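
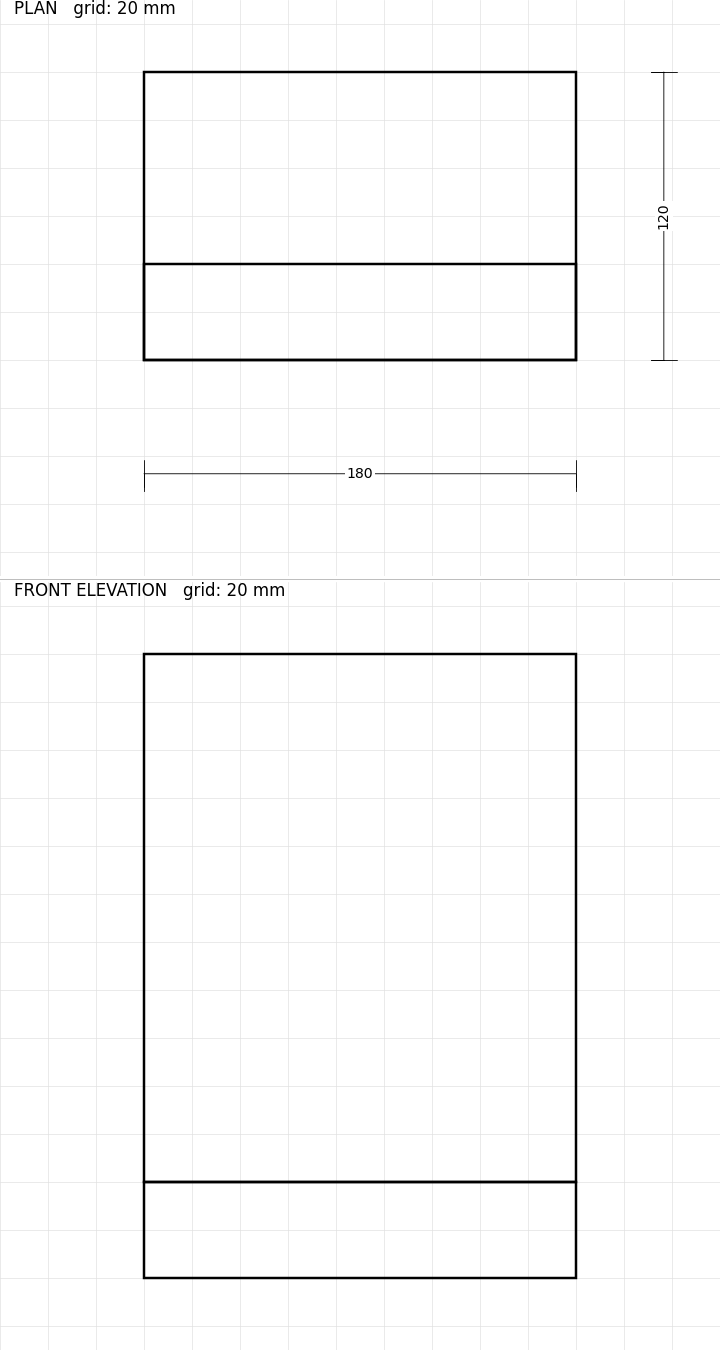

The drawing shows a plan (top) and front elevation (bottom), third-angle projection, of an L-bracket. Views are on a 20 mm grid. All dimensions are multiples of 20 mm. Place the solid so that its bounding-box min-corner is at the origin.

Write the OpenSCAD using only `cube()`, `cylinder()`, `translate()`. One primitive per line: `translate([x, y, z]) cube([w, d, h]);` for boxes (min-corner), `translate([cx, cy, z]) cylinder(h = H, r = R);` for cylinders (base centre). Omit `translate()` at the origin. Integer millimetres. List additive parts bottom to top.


cube([180, 120, 40]);
translate([0, 0, 40]) cube([180, 40, 220]);


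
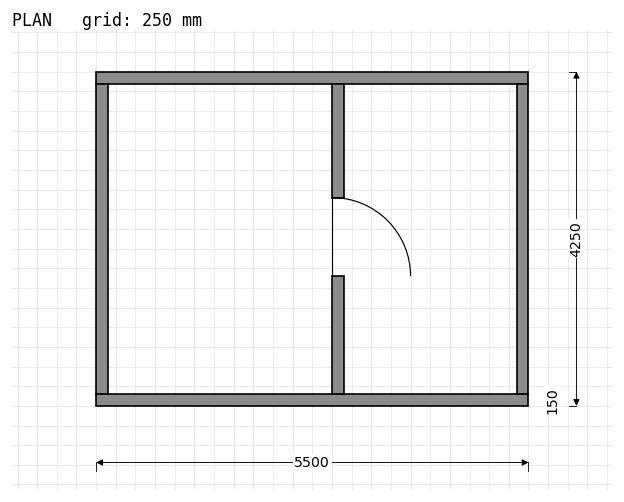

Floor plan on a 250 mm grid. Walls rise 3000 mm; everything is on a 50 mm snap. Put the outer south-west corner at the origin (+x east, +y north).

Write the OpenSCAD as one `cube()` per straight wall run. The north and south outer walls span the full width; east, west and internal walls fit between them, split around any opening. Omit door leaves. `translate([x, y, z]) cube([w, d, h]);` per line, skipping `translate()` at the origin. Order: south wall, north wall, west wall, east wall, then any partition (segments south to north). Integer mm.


cube([5500, 150, 3000]);
translate([0, 4100, 0]) cube([5500, 150, 3000]);
translate([0, 150, 0]) cube([150, 3950, 3000]);
translate([5350, 150, 0]) cube([150, 3950, 3000]);
translate([3000, 150, 0]) cube([150, 1500, 3000]);
translate([3000, 2650, 0]) cube([150, 1450, 3000]);


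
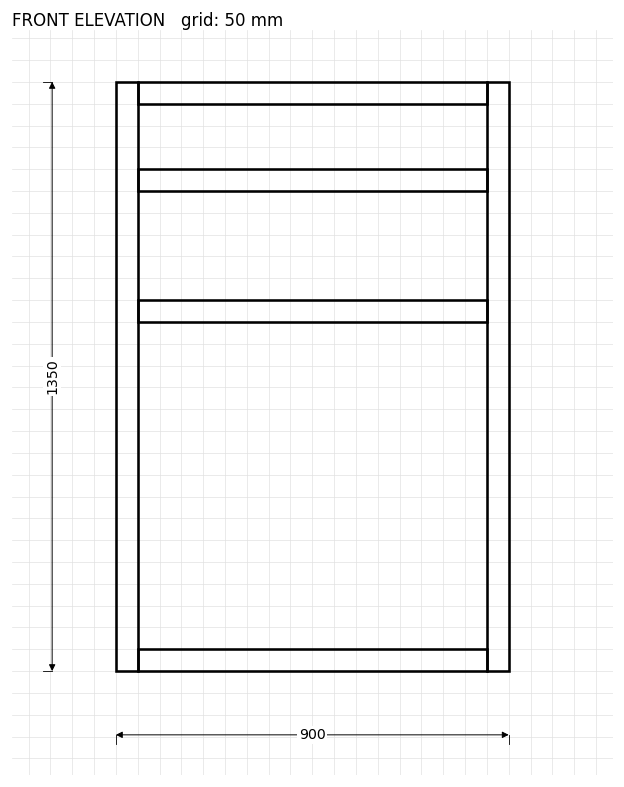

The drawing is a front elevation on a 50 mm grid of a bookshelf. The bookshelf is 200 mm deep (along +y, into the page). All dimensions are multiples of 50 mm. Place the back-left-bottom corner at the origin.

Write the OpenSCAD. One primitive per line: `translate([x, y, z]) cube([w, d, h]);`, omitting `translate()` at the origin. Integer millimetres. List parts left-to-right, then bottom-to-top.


cube([50, 200, 1350]);
translate([50, 0, 0]) cube([800, 200, 50]);
translate([50, 0, 800]) cube([800, 200, 50]);
translate([50, 0, 1100]) cube([800, 200, 50]);
translate([50, 0, 1300]) cube([800, 200, 50]);
translate([850, 0, 0]) cube([50, 200, 1350]);


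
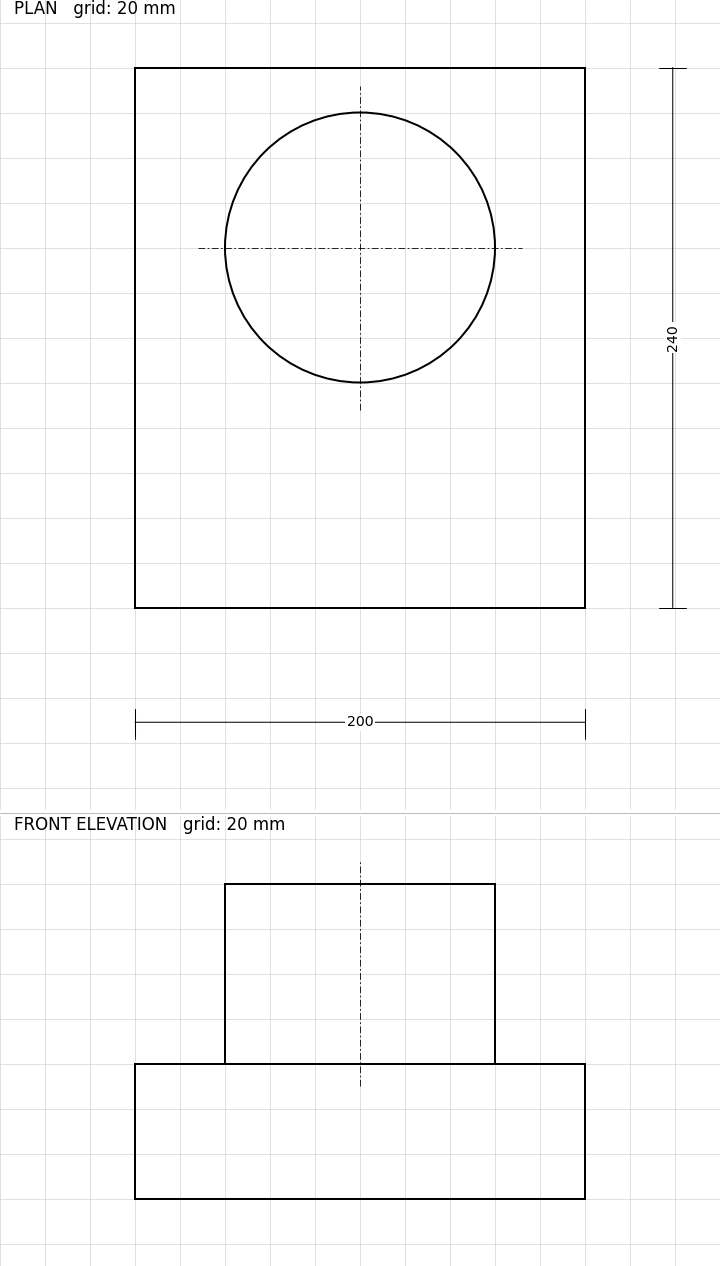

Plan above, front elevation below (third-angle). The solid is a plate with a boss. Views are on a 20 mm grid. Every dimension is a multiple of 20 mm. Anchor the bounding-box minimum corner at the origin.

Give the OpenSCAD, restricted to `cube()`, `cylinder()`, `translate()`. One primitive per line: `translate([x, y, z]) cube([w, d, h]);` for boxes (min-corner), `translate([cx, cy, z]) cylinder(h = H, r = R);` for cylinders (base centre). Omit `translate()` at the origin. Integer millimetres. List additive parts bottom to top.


cube([200, 240, 60]);
translate([100, 160, 60]) cylinder(h = 80, r = 60);


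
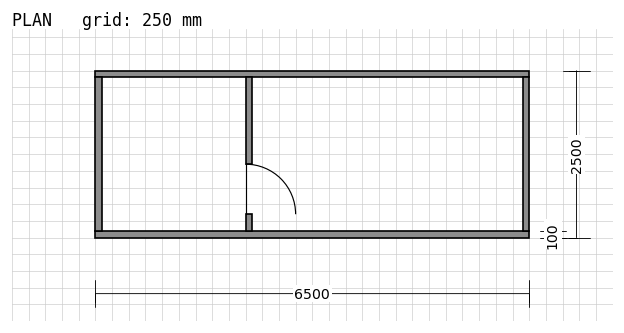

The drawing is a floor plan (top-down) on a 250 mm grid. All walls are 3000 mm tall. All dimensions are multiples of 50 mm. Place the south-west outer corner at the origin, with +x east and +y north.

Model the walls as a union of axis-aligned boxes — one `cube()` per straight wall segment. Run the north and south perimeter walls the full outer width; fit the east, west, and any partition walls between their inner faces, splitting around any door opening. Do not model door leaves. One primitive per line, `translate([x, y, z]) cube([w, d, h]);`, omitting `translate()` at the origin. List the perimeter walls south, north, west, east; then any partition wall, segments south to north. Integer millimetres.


cube([6500, 100, 3000]);
translate([0, 2400, 0]) cube([6500, 100, 3000]);
translate([0, 100, 0]) cube([100, 2300, 3000]);
translate([6400, 100, 0]) cube([100, 2300, 3000]);
translate([2250, 100, 0]) cube([100, 250, 3000]);
translate([2250, 1100, 0]) cube([100, 1300, 3000]);


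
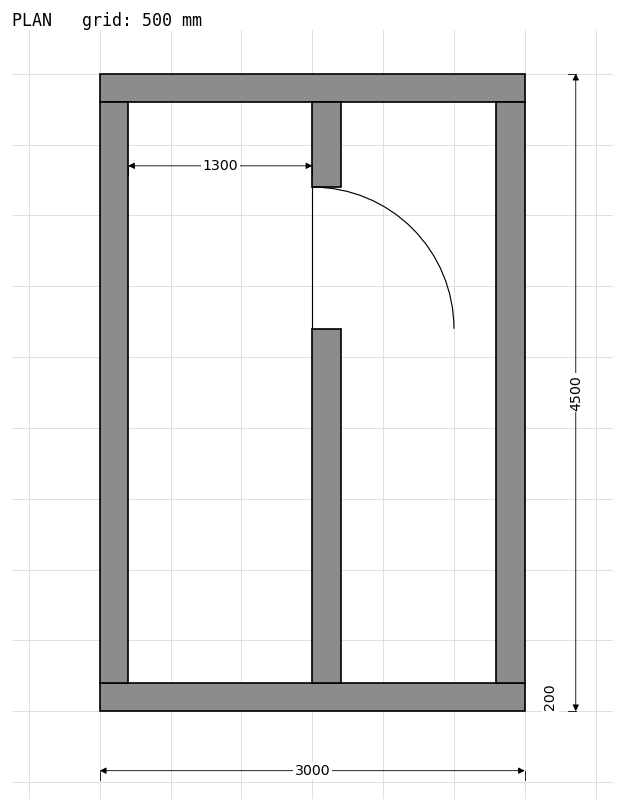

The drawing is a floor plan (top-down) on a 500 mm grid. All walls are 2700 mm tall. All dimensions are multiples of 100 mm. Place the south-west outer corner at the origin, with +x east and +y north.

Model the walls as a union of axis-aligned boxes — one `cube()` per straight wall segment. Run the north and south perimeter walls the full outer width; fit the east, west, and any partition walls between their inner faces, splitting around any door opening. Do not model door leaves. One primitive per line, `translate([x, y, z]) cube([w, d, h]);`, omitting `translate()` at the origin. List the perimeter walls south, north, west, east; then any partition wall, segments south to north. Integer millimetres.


cube([3000, 200, 2700]);
translate([0, 4300, 0]) cube([3000, 200, 2700]);
translate([0, 200, 0]) cube([200, 4100, 2700]);
translate([2800, 200, 0]) cube([200, 4100, 2700]);
translate([1500, 200, 0]) cube([200, 2500, 2700]);
translate([1500, 3700, 0]) cube([200, 600, 2700]);


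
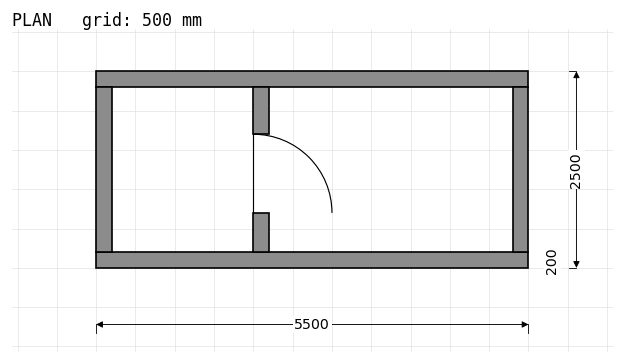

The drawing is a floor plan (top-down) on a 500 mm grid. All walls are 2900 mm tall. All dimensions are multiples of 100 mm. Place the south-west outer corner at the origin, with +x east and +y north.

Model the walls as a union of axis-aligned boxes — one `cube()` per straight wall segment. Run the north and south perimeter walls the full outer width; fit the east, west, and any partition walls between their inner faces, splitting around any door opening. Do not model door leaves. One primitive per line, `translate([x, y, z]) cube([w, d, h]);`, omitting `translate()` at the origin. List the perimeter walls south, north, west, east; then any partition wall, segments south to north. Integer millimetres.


cube([5500, 200, 2900]);
translate([0, 2300, 0]) cube([5500, 200, 2900]);
translate([0, 200, 0]) cube([200, 2100, 2900]);
translate([5300, 200, 0]) cube([200, 2100, 2900]);
translate([2000, 200, 0]) cube([200, 500, 2900]);
translate([2000, 1700, 0]) cube([200, 600, 2900]);


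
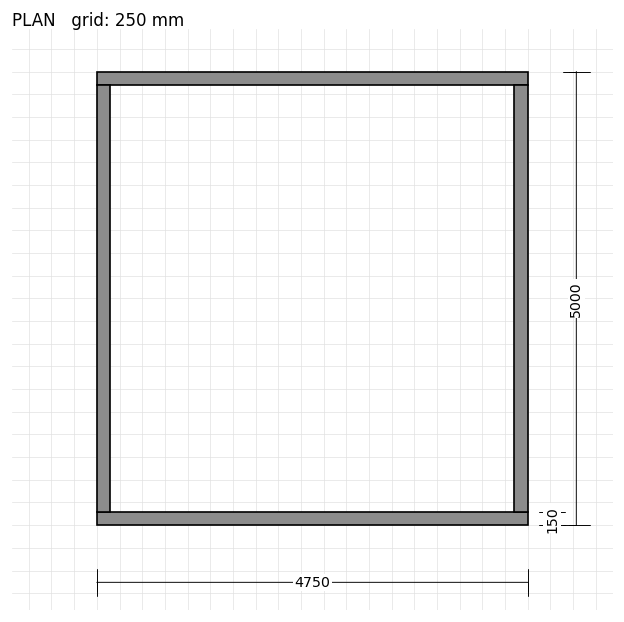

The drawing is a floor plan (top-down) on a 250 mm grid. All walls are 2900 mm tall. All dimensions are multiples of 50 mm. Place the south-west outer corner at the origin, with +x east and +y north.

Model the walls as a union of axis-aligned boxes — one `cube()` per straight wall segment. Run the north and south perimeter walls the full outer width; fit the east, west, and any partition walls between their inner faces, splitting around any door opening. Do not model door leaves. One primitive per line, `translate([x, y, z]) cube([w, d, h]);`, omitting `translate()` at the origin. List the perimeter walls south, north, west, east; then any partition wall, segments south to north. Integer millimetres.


cube([4750, 150, 2900]);
translate([0, 4850, 0]) cube([4750, 150, 2900]);
translate([0, 150, 0]) cube([150, 4700, 2900]);
translate([4600, 150, 0]) cube([150, 4700, 2900]);


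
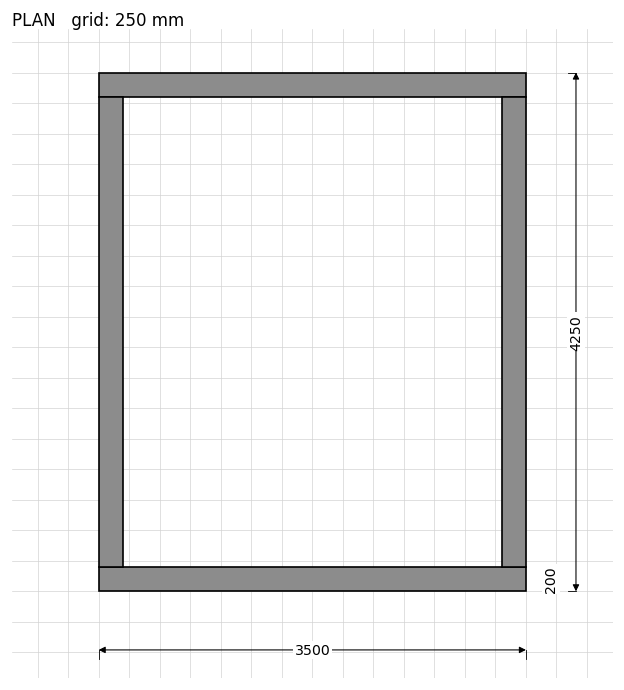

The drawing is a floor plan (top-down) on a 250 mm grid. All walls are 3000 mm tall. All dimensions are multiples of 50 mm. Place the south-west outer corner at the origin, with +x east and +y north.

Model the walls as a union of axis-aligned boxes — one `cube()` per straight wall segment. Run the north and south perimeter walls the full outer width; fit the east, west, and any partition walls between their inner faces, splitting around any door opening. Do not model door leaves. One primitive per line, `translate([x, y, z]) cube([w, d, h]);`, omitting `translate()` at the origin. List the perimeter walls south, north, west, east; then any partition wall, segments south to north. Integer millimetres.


cube([3500, 200, 3000]);
translate([0, 4050, 0]) cube([3500, 200, 3000]);
translate([0, 200, 0]) cube([200, 3850, 3000]);
translate([3300, 200, 0]) cube([200, 3850, 3000]);


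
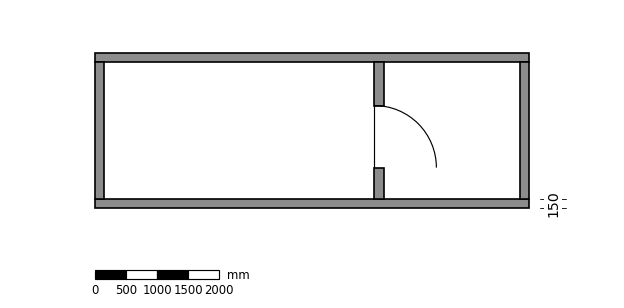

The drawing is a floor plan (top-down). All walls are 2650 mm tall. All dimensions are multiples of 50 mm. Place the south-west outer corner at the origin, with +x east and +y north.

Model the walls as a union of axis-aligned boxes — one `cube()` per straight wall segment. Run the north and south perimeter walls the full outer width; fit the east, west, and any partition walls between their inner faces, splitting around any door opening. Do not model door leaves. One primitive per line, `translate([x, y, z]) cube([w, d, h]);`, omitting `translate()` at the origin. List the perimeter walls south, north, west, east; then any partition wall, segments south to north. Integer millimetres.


cube([7000, 150, 2650]);
translate([0, 2350, 0]) cube([7000, 150, 2650]);
translate([0, 150, 0]) cube([150, 2200, 2650]);
translate([6850, 150, 0]) cube([150, 2200, 2650]);
translate([4500, 150, 0]) cube([150, 500, 2650]);
translate([4500, 1650, 0]) cube([150, 700, 2650]);


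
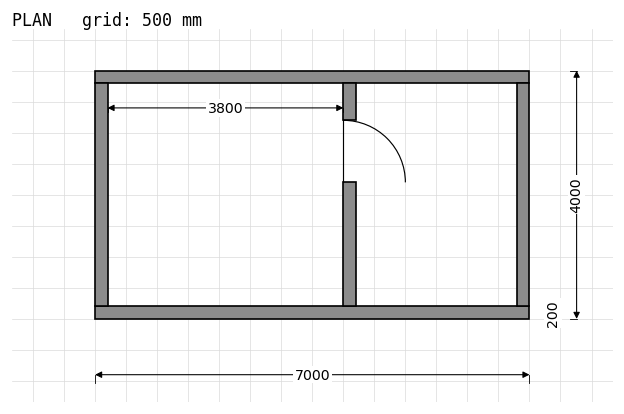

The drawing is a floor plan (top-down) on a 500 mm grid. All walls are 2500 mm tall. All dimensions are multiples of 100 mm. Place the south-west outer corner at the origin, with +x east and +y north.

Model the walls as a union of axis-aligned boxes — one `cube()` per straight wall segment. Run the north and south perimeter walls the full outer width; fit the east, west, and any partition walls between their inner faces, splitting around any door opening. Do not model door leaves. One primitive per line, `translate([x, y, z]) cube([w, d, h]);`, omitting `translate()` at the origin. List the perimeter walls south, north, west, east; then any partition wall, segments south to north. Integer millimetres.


cube([7000, 200, 2500]);
translate([0, 3800, 0]) cube([7000, 200, 2500]);
translate([0, 200, 0]) cube([200, 3600, 2500]);
translate([6800, 200, 0]) cube([200, 3600, 2500]);
translate([4000, 200, 0]) cube([200, 2000, 2500]);
translate([4000, 3200, 0]) cube([200, 600, 2500]);


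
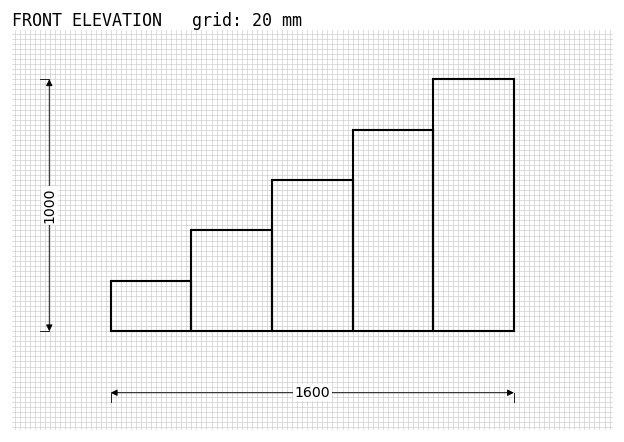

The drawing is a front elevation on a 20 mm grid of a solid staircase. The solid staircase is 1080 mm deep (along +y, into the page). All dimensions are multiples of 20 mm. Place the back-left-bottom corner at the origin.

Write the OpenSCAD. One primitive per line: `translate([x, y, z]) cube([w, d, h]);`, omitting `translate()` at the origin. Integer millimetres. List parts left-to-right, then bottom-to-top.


cube([320, 1080, 200]);
translate([320, 0, 0]) cube([320, 1080, 400]);
translate([640, 0, 0]) cube([320, 1080, 600]);
translate([960, 0, 0]) cube([320, 1080, 800]);
translate([1280, 0, 0]) cube([320, 1080, 1000]);


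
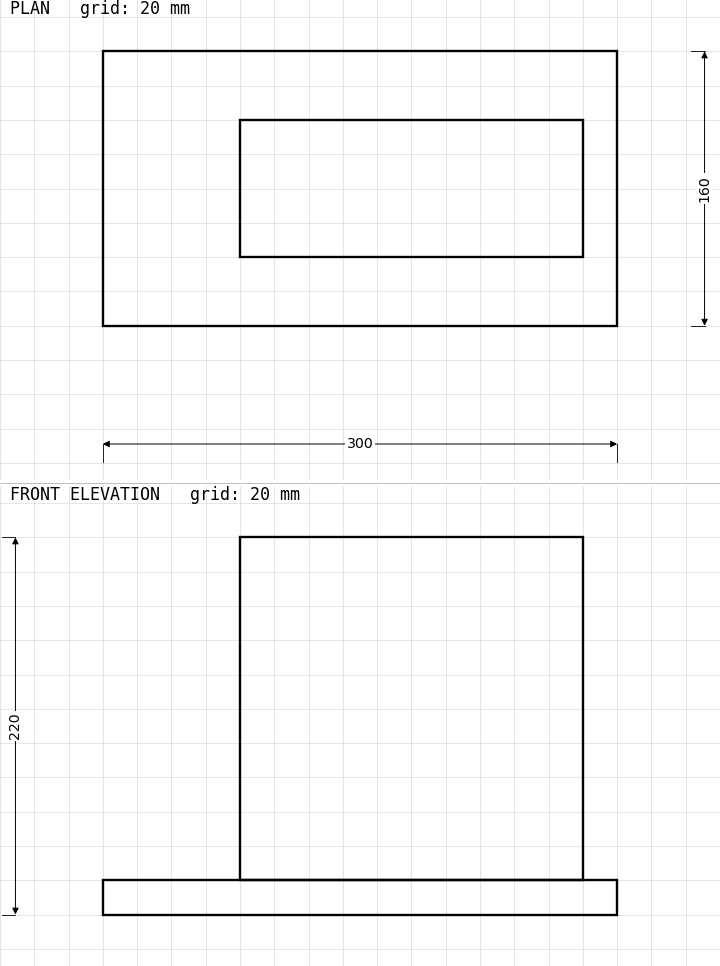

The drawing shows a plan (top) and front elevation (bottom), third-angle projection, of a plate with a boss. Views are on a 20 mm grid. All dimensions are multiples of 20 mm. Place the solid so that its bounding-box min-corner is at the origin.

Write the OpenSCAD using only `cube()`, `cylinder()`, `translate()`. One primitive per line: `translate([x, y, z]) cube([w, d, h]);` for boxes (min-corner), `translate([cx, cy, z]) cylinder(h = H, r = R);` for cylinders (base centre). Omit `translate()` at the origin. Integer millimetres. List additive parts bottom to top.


cube([300, 160, 20]);
translate([80, 40, 20]) cube([200, 80, 200]);


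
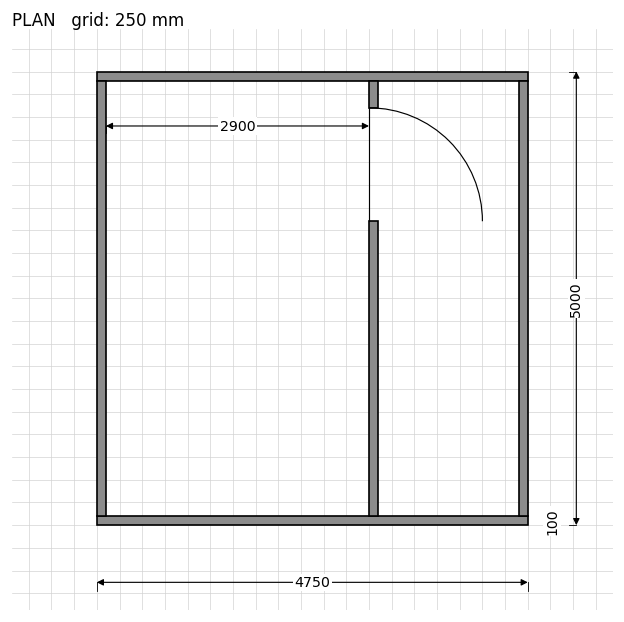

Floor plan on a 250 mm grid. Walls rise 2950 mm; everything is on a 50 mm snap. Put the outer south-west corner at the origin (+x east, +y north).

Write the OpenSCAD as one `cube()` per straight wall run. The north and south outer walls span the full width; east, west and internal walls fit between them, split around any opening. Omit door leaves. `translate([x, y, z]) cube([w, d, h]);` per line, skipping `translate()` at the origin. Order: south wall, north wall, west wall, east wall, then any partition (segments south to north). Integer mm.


cube([4750, 100, 2950]);
translate([0, 4900, 0]) cube([4750, 100, 2950]);
translate([0, 100, 0]) cube([100, 4800, 2950]);
translate([4650, 100, 0]) cube([100, 4800, 2950]);
translate([3000, 100, 0]) cube([100, 3250, 2950]);
translate([3000, 4600, 0]) cube([100, 300, 2950]);


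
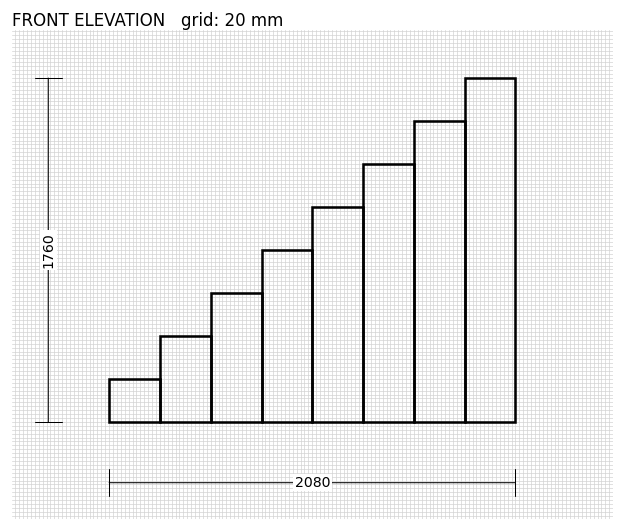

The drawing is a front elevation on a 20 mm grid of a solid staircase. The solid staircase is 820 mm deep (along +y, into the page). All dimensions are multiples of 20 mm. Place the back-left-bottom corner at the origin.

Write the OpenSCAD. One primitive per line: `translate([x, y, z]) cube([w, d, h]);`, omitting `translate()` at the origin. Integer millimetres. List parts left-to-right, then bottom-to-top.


cube([260, 820, 220]);
translate([260, 0, 0]) cube([260, 820, 440]);
translate([520, 0, 0]) cube([260, 820, 660]);
translate([780, 0, 0]) cube([260, 820, 880]);
translate([1040, 0, 0]) cube([260, 820, 1100]);
translate([1300, 0, 0]) cube([260, 820, 1320]);
translate([1560, 0, 0]) cube([260, 820, 1540]);
translate([1820, 0, 0]) cube([260, 820, 1760]);


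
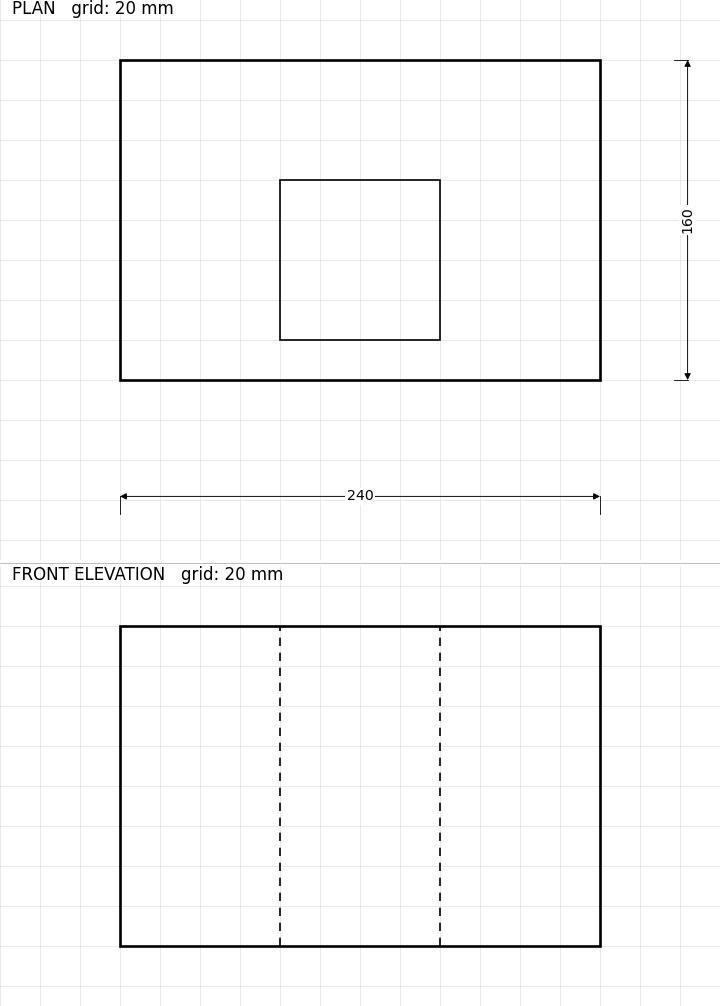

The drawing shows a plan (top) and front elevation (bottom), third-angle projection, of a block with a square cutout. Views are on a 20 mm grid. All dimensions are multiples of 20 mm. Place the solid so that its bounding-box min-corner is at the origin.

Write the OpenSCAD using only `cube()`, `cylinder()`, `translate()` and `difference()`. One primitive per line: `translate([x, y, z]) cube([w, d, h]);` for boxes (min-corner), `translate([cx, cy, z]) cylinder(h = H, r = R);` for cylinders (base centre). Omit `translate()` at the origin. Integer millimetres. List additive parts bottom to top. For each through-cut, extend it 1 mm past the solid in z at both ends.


difference() {
  cube([240, 160, 160]);
  translate([80, 20, -1]) cube([80, 80, 162]);
}


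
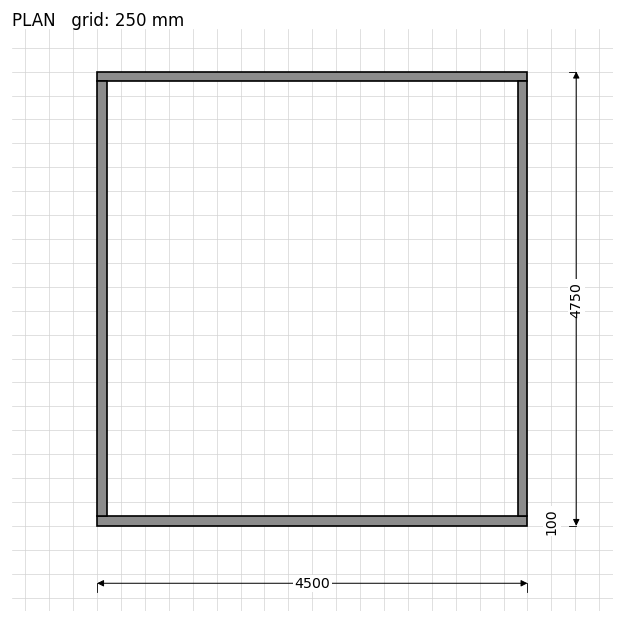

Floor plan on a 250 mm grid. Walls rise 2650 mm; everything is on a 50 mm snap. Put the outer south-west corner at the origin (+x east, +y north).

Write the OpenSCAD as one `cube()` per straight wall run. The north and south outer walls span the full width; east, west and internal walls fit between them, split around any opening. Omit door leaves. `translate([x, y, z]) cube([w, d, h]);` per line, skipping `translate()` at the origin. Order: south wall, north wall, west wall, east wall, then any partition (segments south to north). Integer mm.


cube([4500, 100, 2650]);
translate([0, 4650, 0]) cube([4500, 100, 2650]);
translate([0, 100, 0]) cube([100, 4550, 2650]);
translate([4400, 100, 0]) cube([100, 4550, 2650]);


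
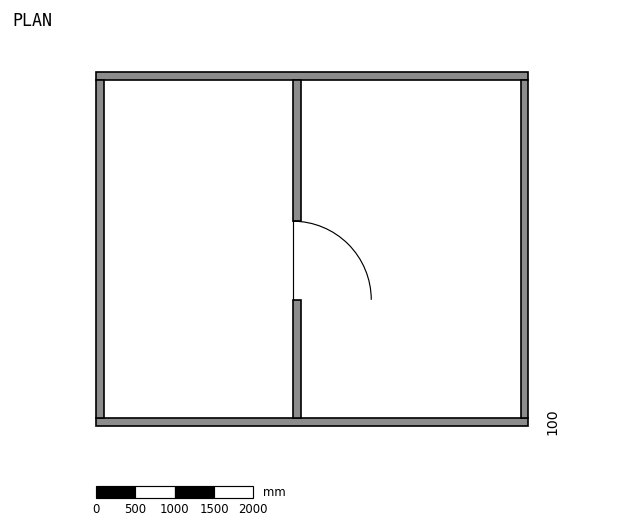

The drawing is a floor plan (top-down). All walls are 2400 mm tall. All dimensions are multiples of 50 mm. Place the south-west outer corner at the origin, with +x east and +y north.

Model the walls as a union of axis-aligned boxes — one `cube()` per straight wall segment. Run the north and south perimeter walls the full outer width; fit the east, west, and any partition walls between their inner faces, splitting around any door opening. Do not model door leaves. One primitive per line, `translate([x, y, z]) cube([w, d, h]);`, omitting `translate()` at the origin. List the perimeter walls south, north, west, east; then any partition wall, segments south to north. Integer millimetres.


cube([5500, 100, 2400]);
translate([0, 4400, 0]) cube([5500, 100, 2400]);
translate([0, 100, 0]) cube([100, 4300, 2400]);
translate([5400, 100, 0]) cube([100, 4300, 2400]);
translate([2500, 100, 0]) cube([100, 1500, 2400]);
translate([2500, 2600, 0]) cube([100, 1800, 2400]);


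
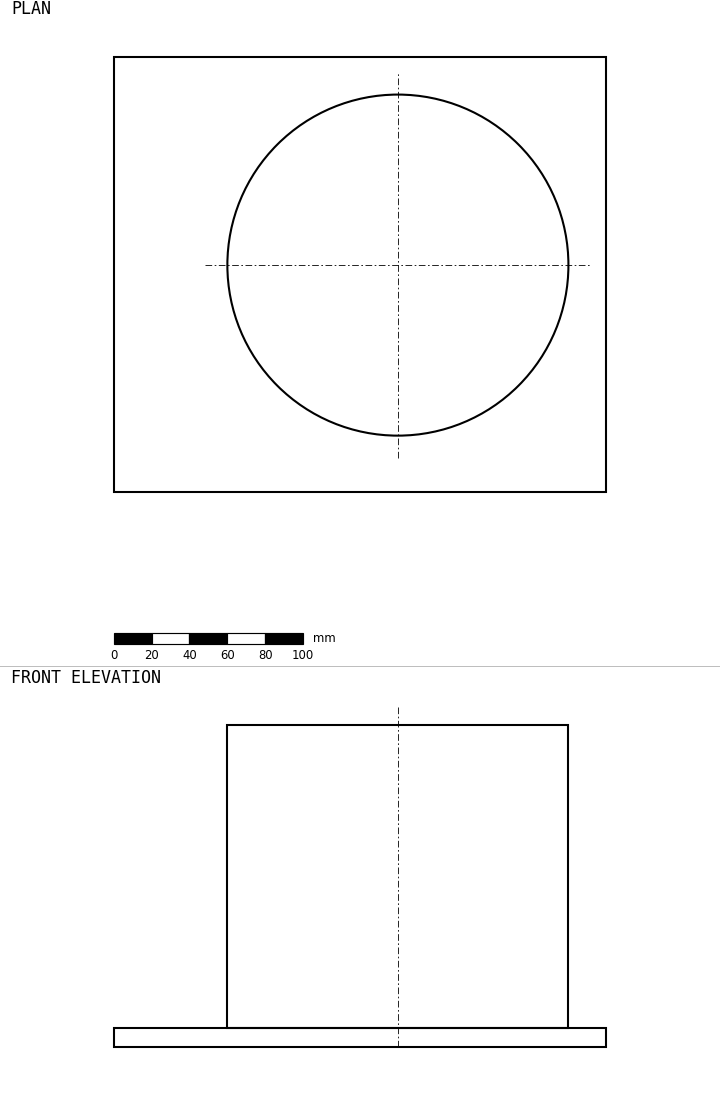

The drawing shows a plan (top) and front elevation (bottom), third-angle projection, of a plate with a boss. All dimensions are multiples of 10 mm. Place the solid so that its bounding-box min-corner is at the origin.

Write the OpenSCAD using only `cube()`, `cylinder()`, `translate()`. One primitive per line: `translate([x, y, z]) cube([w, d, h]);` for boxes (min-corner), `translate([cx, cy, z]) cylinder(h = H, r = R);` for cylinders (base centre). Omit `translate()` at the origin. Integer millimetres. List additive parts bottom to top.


cube([260, 230, 10]);
translate([150, 120, 10]) cylinder(h = 160, r = 90);


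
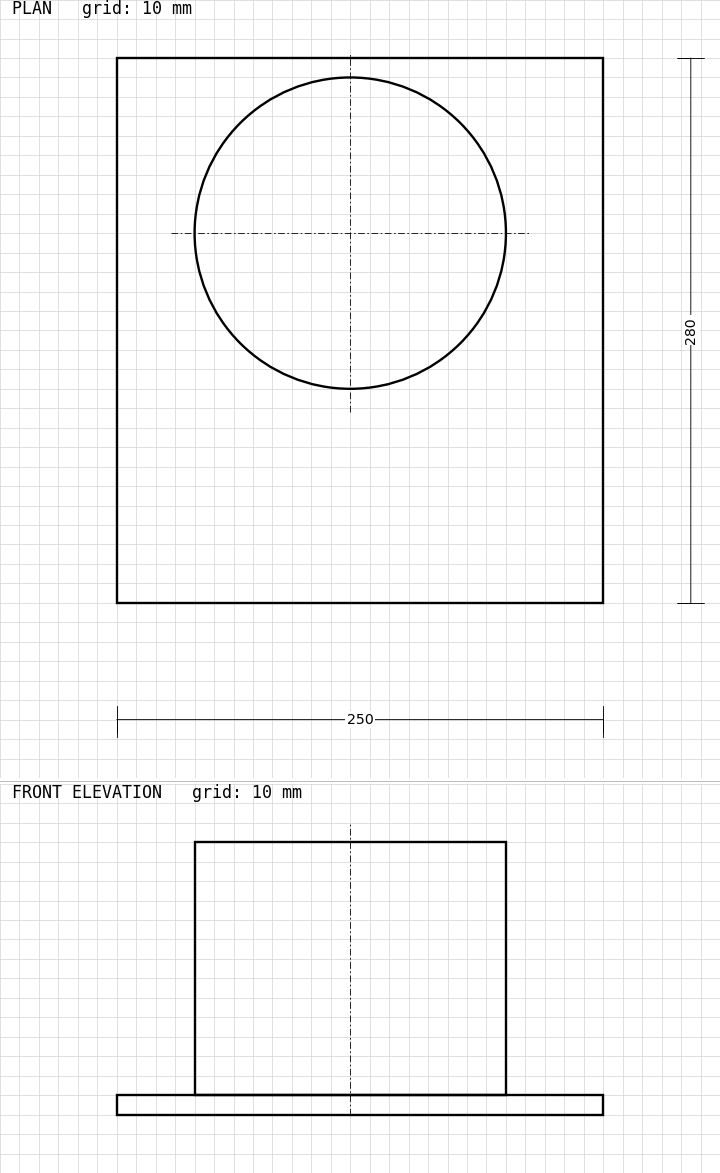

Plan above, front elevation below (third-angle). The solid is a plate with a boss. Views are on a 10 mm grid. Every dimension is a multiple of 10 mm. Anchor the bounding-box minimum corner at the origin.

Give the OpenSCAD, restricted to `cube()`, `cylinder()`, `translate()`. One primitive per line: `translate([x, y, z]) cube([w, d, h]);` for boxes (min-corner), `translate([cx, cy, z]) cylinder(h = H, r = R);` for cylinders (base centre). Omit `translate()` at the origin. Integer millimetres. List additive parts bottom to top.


cube([250, 280, 10]);
translate([120, 190, 10]) cylinder(h = 130, r = 80);


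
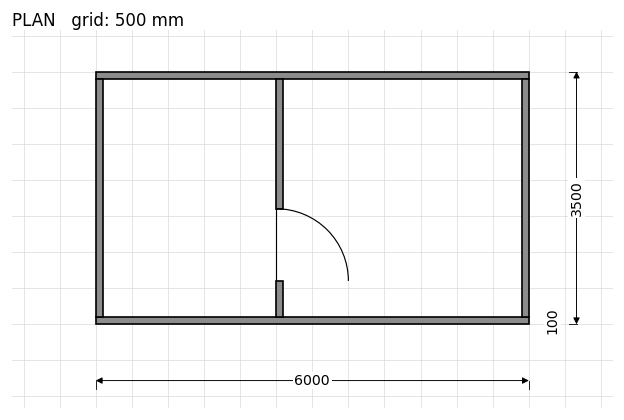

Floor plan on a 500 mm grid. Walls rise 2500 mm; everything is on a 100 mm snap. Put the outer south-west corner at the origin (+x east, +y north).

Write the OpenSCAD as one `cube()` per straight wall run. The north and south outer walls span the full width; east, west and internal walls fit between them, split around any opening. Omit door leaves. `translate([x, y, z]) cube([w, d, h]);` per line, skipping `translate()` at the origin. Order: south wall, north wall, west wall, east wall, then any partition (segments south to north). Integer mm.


cube([6000, 100, 2500]);
translate([0, 3400, 0]) cube([6000, 100, 2500]);
translate([0, 100, 0]) cube([100, 3300, 2500]);
translate([5900, 100, 0]) cube([100, 3300, 2500]);
translate([2500, 100, 0]) cube([100, 500, 2500]);
translate([2500, 1600, 0]) cube([100, 1800, 2500]);


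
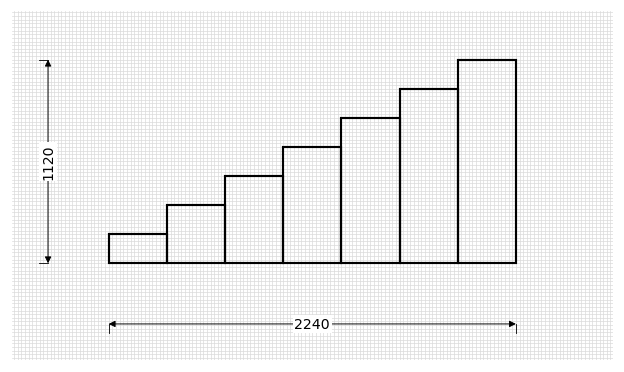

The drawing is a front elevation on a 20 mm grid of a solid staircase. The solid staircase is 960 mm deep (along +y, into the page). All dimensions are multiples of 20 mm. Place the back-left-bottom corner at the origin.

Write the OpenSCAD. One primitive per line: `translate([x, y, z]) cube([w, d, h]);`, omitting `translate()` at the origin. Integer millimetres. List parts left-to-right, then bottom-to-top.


cube([320, 960, 160]);
translate([320, 0, 0]) cube([320, 960, 320]);
translate([640, 0, 0]) cube([320, 960, 480]);
translate([960, 0, 0]) cube([320, 960, 640]);
translate([1280, 0, 0]) cube([320, 960, 800]);
translate([1600, 0, 0]) cube([320, 960, 960]);
translate([1920, 0, 0]) cube([320, 960, 1120]);


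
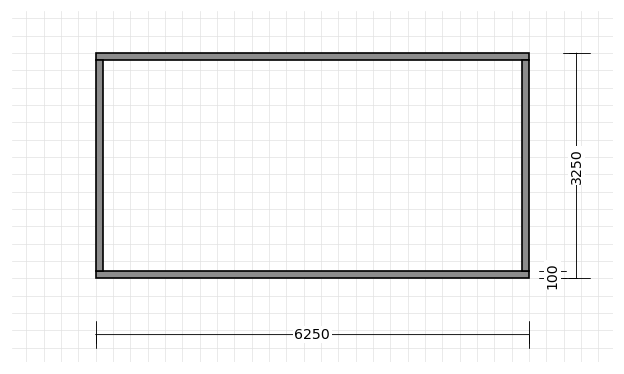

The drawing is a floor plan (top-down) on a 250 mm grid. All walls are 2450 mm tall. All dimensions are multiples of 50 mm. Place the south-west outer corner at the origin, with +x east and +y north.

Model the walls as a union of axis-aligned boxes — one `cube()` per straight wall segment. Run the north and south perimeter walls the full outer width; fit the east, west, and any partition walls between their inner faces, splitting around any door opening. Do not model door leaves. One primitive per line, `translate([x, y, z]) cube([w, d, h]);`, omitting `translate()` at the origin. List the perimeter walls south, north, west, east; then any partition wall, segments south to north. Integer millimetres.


cube([6250, 100, 2450]);
translate([0, 3150, 0]) cube([6250, 100, 2450]);
translate([0, 100, 0]) cube([100, 3050, 2450]);
translate([6150, 100, 0]) cube([100, 3050, 2450]);


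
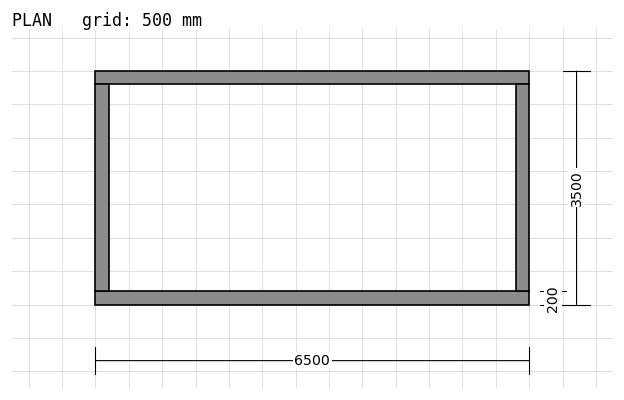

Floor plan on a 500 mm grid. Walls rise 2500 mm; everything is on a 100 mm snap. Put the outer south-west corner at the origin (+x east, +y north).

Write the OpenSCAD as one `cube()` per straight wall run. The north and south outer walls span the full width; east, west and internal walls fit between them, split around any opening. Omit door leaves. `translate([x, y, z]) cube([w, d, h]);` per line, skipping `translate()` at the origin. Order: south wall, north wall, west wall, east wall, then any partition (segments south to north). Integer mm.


cube([6500, 200, 2500]);
translate([0, 3300, 0]) cube([6500, 200, 2500]);
translate([0, 200, 0]) cube([200, 3100, 2500]);
translate([6300, 200, 0]) cube([200, 3100, 2500]);


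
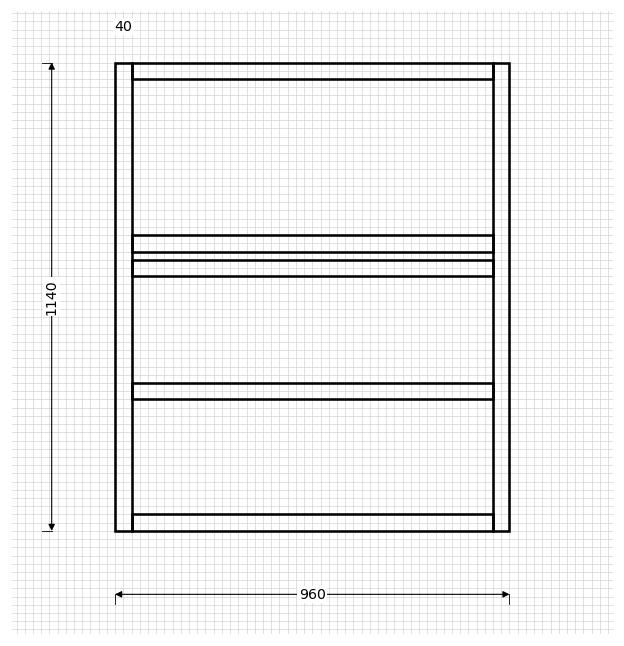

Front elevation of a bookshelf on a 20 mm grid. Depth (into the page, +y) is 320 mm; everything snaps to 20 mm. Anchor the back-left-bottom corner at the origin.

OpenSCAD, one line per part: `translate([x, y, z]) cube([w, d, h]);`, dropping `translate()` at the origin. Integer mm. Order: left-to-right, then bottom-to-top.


cube([40, 320, 1140]);
translate([40, 0, 0]) cube([880, 320, 40]);
translate([40, 0, 320]) cube([880, 320, 40]);
translate([40, 0, 620]) cube([880, 320, 40]);
translate([40, 0, 680]) cube([880, 320, 40]);
translate([40, 0, 1100]) cube([880, 320, 40]);
translate([920, 0, 0]) cube([40, 320, 1140]);


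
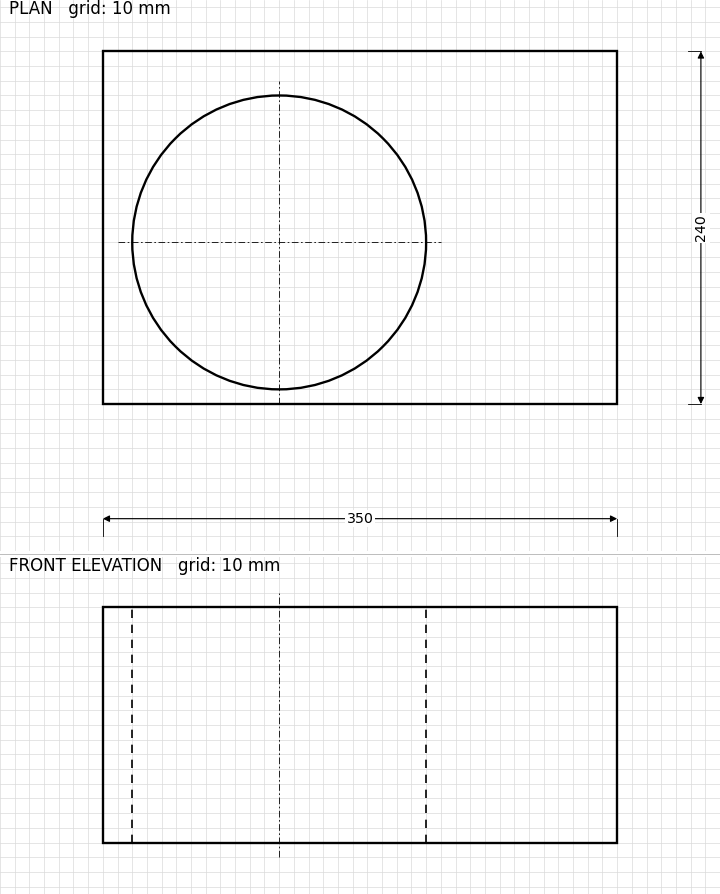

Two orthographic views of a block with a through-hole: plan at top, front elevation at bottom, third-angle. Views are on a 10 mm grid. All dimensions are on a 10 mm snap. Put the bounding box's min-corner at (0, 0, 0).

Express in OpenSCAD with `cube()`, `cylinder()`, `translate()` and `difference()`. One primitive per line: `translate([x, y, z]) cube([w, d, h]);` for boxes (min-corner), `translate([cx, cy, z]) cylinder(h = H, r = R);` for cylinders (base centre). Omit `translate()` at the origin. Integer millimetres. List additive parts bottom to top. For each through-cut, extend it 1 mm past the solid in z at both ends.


difference() {
  cube([350, 240, 160]);
  translate([120, 110, -1]) cylinder(h = 162, r = 100);
}


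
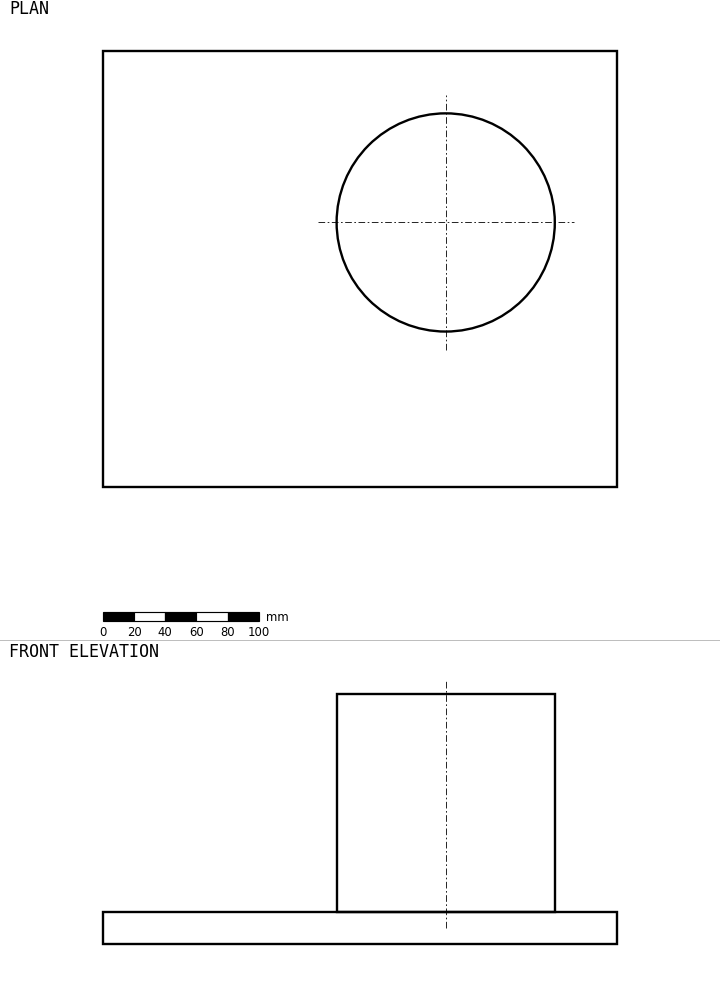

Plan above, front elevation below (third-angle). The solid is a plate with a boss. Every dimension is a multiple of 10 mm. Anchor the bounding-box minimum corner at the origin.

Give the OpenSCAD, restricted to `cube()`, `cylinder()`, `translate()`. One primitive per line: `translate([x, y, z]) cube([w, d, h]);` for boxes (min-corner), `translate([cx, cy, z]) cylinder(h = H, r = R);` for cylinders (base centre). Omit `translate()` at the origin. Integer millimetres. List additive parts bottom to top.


cube([330, 280, 20]);
translate([220, 170, 20]) cylinder(h = 140, r = 70);


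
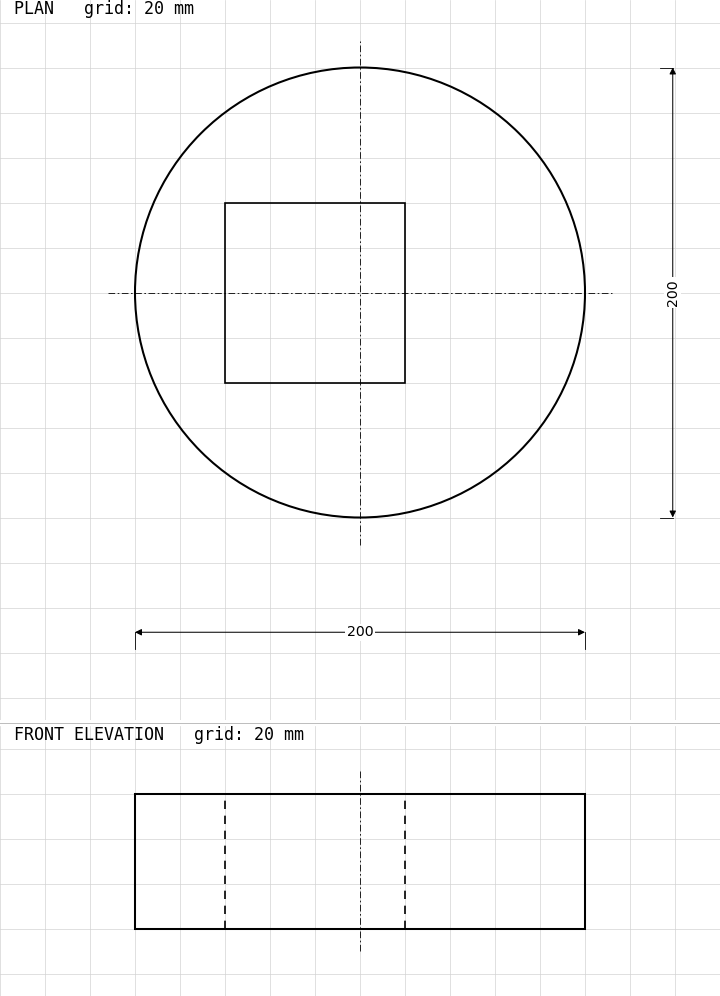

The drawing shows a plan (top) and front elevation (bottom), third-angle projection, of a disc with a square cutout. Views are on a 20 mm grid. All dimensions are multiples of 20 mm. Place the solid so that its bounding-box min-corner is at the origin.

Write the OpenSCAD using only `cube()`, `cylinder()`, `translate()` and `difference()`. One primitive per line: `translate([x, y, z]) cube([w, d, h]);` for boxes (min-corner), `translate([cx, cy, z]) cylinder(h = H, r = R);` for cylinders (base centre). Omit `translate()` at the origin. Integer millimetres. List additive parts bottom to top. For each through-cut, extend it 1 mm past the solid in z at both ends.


difference() {
  translate([100, 100, 0]) cylinder(h = 60, r = 100);
  translate([40, 60, -1]) cube([80, 80, 62]);
}


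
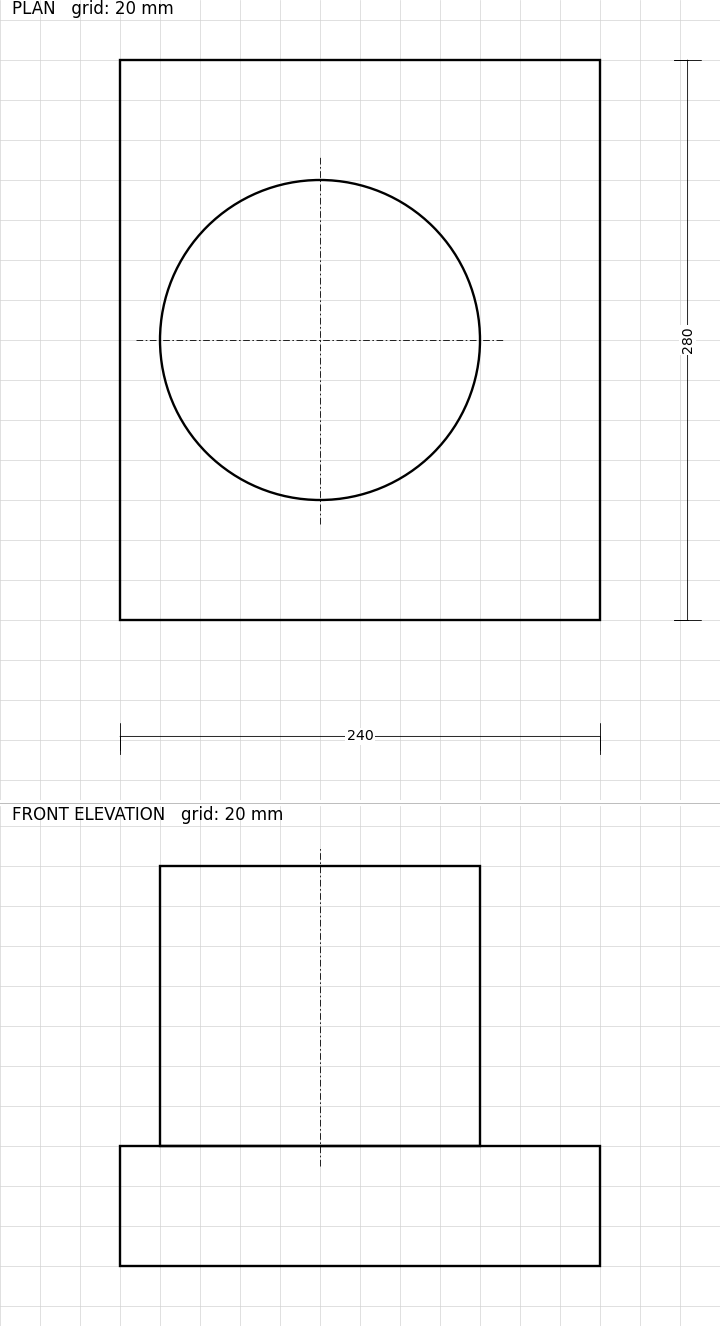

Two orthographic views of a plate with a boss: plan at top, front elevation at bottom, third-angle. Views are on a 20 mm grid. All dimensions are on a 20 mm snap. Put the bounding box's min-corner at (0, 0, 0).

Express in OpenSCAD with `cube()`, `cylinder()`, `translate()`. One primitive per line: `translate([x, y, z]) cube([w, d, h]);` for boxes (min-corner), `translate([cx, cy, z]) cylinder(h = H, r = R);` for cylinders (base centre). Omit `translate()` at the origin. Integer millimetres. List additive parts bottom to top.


cube([240, 280, 60]);
translate([100, 140, 60]) cylinder(h = 140, r = 80);


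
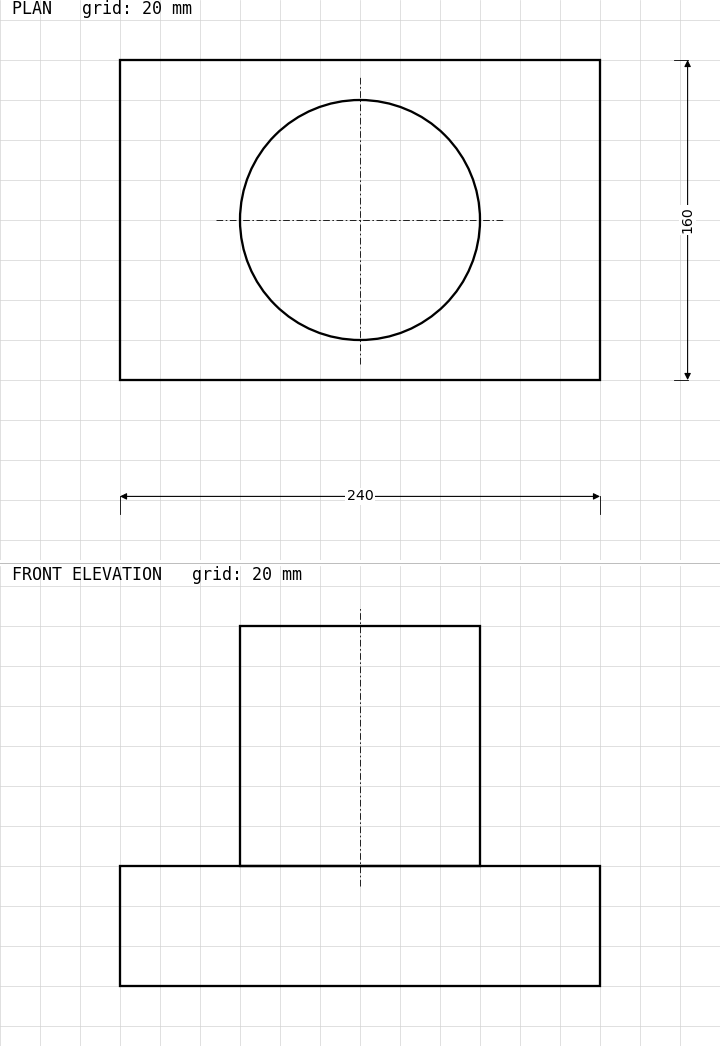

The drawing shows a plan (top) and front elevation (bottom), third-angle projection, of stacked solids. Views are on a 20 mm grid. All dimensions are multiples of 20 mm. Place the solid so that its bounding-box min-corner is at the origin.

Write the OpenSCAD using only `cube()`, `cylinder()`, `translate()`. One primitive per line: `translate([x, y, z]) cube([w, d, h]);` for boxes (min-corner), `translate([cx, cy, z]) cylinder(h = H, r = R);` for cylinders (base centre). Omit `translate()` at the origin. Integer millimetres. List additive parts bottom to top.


cube([240, 160, 60]);
translate([120, 80, 60]) cylinder(h = 120, r = 60);


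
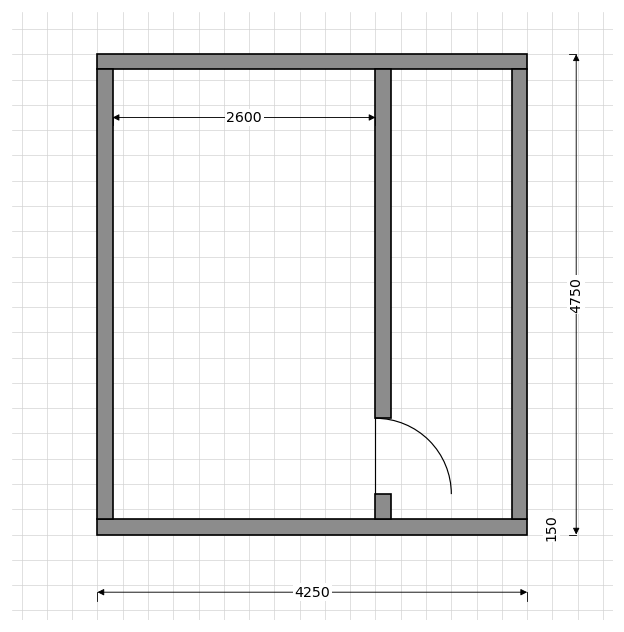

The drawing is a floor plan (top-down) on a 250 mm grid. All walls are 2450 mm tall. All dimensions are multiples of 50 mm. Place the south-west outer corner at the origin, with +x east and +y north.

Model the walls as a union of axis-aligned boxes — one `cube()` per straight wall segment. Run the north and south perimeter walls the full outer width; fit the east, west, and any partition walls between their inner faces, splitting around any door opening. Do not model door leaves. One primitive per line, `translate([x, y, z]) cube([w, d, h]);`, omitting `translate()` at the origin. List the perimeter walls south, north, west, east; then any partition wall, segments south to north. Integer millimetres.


cube([4250, 150, 2450]);
translate([0, 4600, 0]) cube([4250, 150, 2450]);
translate([0, 150, 0]) cube([150, 4450, 2450]);
translate([4100, 150, 0]) cube([150, 4450, 2450]);
translate([2750, 150, 0]) cube([150, 250, 2450]);
translate([2750, 1150, 0]) cube([150, 3450, 2450]);


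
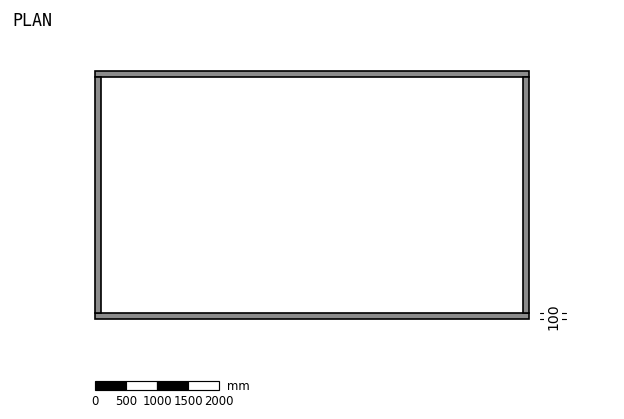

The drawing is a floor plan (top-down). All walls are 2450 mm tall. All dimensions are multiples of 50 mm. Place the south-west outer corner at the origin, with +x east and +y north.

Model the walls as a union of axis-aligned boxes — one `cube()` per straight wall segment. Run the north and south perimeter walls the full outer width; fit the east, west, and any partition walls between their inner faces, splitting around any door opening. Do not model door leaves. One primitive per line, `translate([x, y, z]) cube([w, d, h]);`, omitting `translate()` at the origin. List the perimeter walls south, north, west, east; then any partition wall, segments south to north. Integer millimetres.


cube([7000, 100, 2450]);
translate([0, 3900, 0]) cube([7000, 100, 2450]);
translate([0, 100, 0]) cube([100, 3800, 2450]);
translate([6900, 100, 0]) cube([100, 3800, 2450]);


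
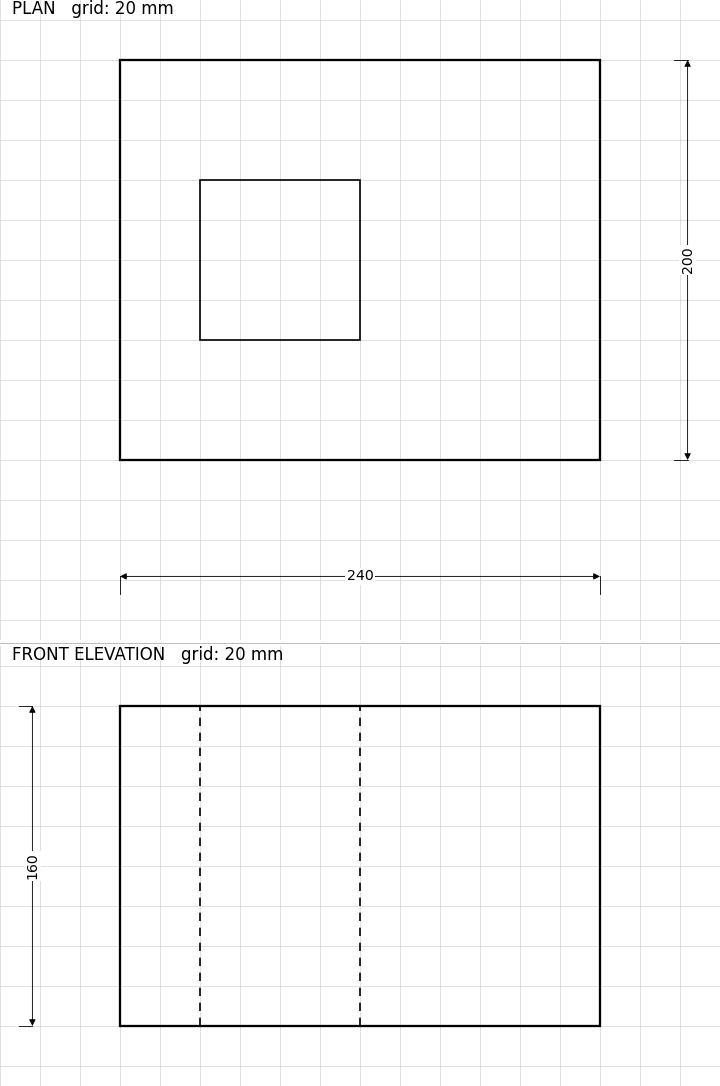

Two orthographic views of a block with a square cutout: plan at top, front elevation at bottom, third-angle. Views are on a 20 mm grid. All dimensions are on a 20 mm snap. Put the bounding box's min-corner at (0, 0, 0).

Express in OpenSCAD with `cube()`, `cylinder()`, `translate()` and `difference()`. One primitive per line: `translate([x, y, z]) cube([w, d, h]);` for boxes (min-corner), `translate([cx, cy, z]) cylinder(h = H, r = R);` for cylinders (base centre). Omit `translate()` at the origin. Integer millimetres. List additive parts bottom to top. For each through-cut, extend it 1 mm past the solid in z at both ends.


difference() {
  cube([240, 200, 160]);
  translate([40, 60, -1]) cube([80, 80, 162]);
}


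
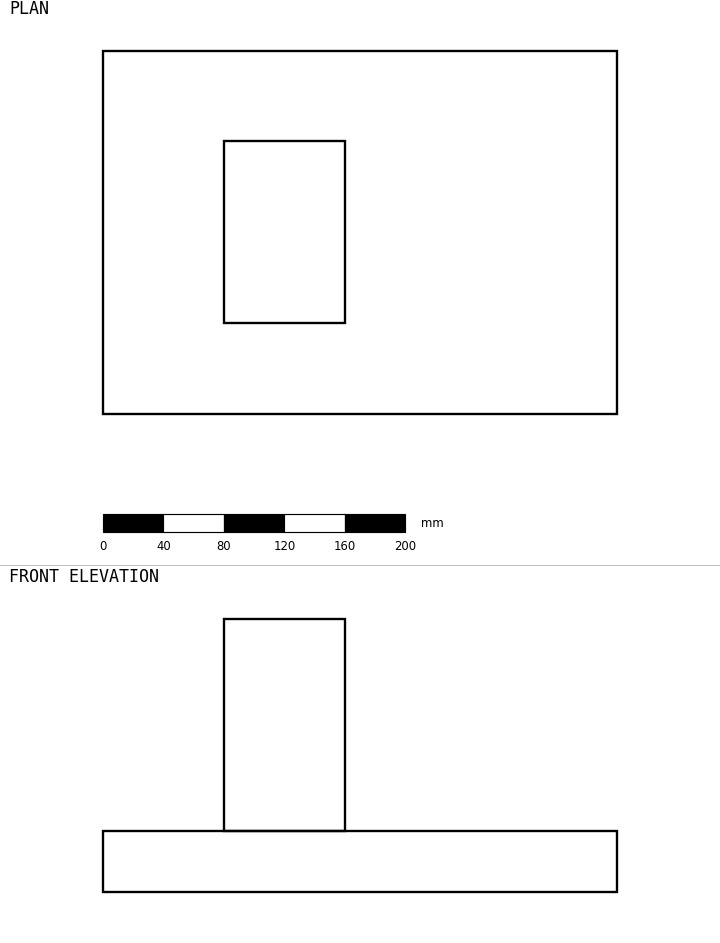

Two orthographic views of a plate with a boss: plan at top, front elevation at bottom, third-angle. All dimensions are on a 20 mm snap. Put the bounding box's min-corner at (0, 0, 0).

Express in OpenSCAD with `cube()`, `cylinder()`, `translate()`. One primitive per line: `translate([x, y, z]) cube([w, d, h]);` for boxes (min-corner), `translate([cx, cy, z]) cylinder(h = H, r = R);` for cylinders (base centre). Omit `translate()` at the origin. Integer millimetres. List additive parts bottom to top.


cube([340, 240, 40]);
translate([80, 60, 40]) cube([80, 120, 140]);


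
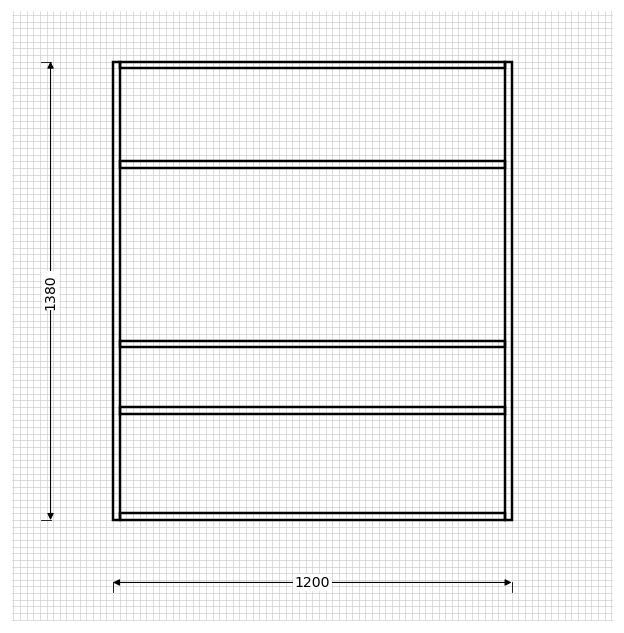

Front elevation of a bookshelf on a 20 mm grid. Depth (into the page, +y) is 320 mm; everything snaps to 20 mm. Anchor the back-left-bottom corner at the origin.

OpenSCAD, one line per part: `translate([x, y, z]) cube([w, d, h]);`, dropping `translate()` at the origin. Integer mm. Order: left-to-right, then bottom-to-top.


cube([20, 320, 1380]);
translate([20, 0, 0]) cube([1160, 320, 20]);
translate([20, 0, 320]) cube([1160, 320, 20]);
translate([20, 0, 520]) cube([1160, 320, 20]);
translate([20, 0, 1060]) cube([1160, 320, 20]);
translate([20, 0, 1360]) cube([1160, 320, 20]);
translate([1180, 0, 0]) cube([20, 320, 1380]);


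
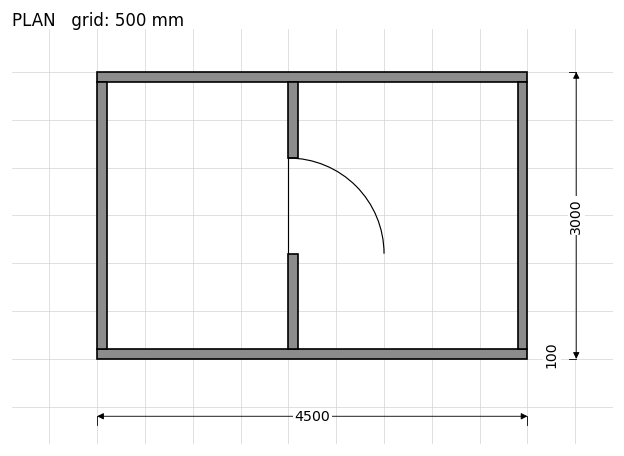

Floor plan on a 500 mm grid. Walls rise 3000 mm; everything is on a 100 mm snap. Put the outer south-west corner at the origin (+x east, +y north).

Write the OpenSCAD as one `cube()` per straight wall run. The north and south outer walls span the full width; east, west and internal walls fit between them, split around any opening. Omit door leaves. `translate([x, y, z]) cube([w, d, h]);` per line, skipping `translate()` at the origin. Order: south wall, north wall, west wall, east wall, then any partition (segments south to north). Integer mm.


cube([4500, 100, 3000]);
translate([0, 2900, 0]) cube([4500, 100, 3000]);
translate([0, 100, 0]) cube([100, 2800, 3000]);
translate([4400, 100, 0]) cube([100, 2800, 3000]);
translate([2000, 100, 0]) cube([100, 1000, 3000]);
translate([2000, 2100, 0]) cube([100, 800, 3000]);


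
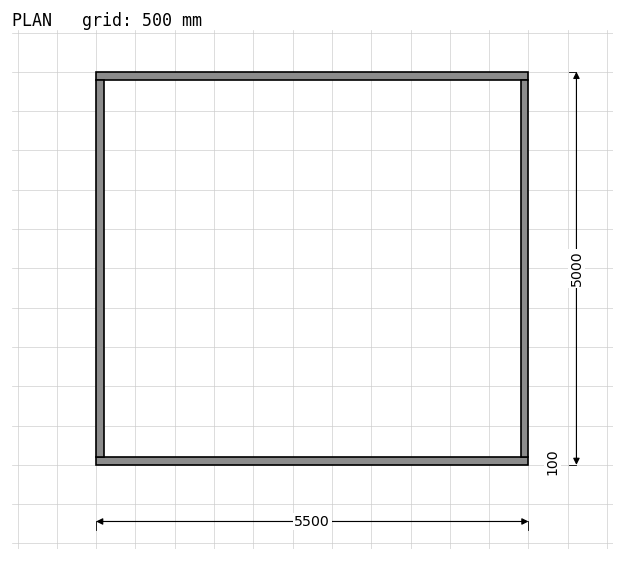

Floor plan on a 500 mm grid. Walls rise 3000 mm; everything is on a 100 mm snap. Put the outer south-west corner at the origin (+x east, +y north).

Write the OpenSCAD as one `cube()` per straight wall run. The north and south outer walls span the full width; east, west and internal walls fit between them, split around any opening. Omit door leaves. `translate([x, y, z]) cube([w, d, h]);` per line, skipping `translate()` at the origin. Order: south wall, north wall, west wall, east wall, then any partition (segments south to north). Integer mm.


cube([5500, 100, 3000]);
translate([0, 4900, 0]) cube([5500, 100, 3000]);
translate([0, 100, 0]) cube([100, 4800, 3000]);
translate([5400, 100, 0]) cube([100, 4800, 3000]);


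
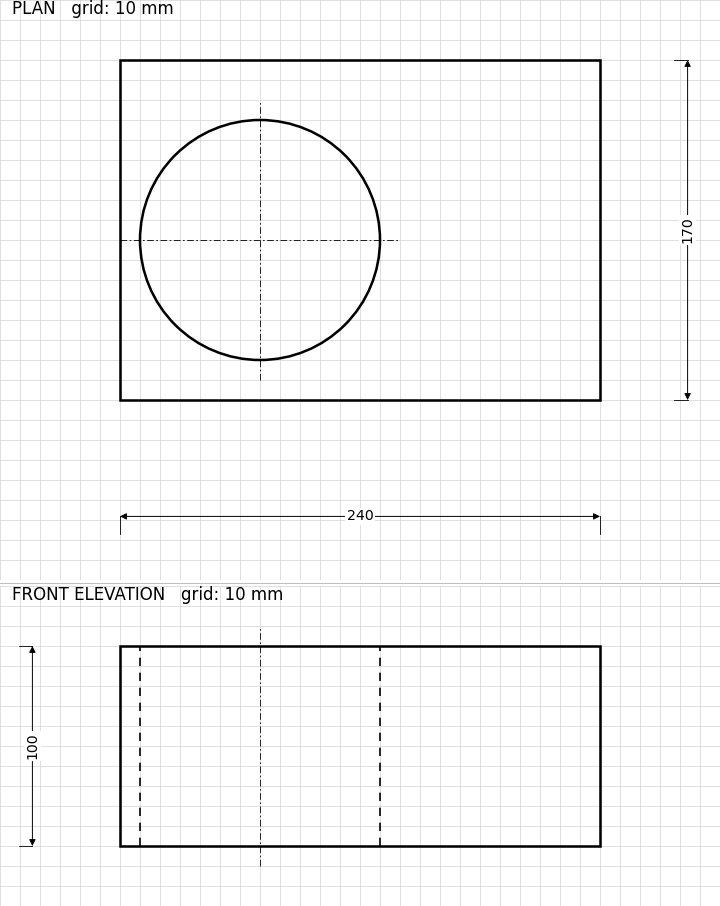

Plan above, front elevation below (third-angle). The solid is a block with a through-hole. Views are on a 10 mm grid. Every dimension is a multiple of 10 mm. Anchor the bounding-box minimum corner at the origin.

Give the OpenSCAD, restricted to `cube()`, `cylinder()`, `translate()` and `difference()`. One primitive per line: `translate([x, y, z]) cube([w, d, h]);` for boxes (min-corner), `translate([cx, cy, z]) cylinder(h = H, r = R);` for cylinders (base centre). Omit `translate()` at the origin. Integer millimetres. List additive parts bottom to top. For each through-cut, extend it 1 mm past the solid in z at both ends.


difference() {
  cube([240, 170, 100]);
  translate([70, 80, -1]) cylinder(h = 102, r = 60);
}


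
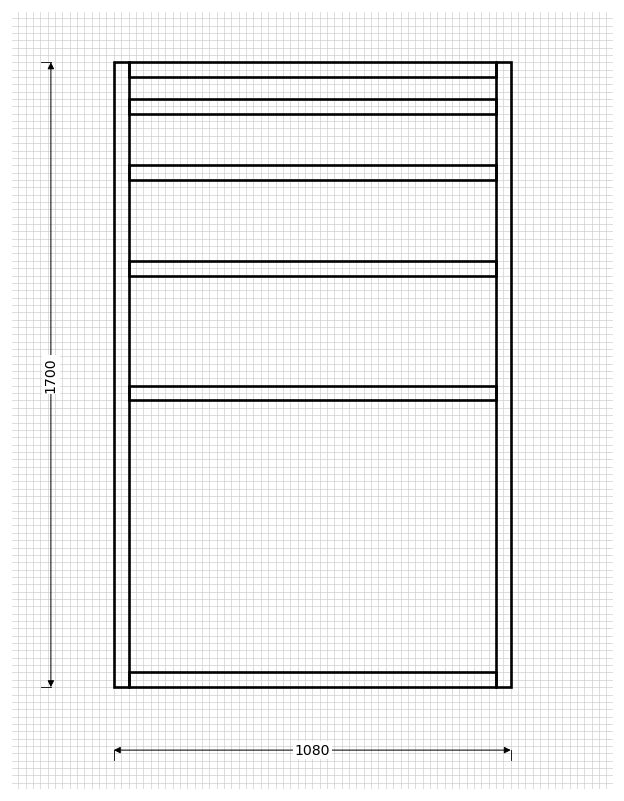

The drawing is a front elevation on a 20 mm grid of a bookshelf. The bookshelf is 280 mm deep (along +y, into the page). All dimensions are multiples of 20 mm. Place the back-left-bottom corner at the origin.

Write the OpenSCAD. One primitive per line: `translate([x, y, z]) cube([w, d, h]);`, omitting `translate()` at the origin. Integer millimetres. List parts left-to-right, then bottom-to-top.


cube([40, 280, 1700]);
translate([40, 0, 0]) cube([1000, 280, 40]);
translate([40, 0, 780]) cube([1000, 280, 40]);
translate([40, 0, 1120]) cube([1000, 280, 40]);
translate([40, 0, 1380]) cube([1000, 280, 40]);
translate([40, 0, 1560]) cube([1000, 280, 40]);
translate([40, 0, 1660]) cube([1000, 280, 40]);
translate([1040, 0, 0]) cube([40, 280, 1700]);


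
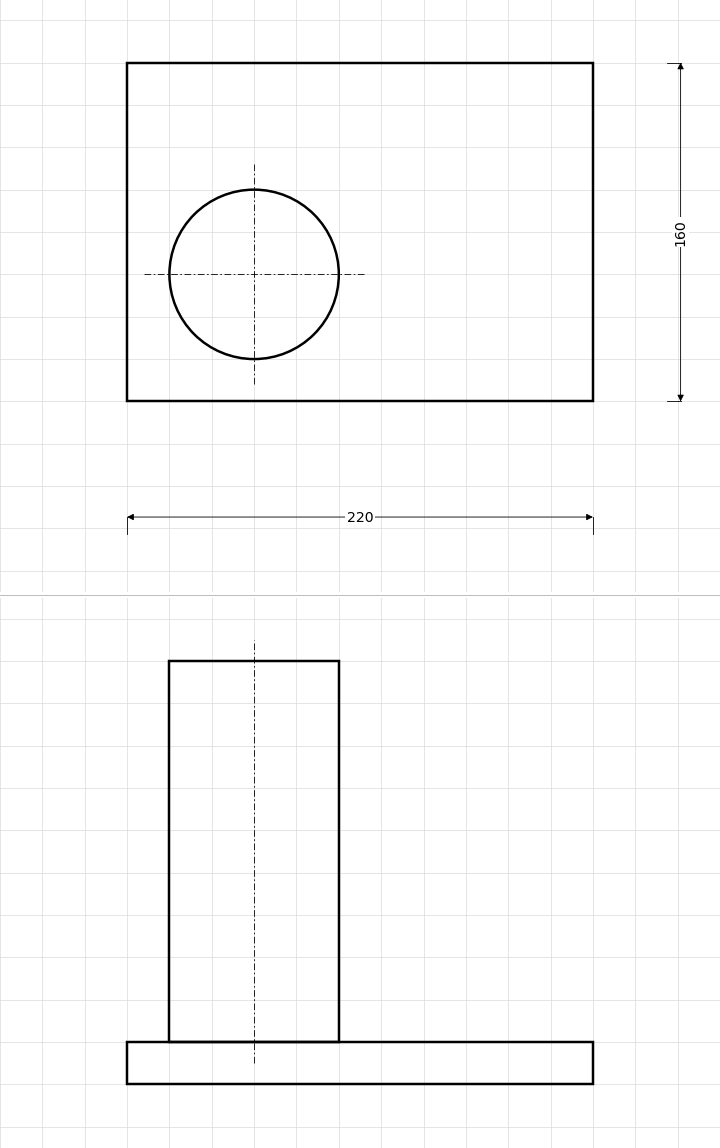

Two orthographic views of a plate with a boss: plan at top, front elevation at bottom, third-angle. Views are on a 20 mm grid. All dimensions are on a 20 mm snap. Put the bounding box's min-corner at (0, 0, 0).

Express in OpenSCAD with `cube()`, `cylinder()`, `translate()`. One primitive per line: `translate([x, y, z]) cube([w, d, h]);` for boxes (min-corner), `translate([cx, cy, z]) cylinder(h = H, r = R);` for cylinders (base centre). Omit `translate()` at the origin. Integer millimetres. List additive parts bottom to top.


cube([220, 160, 20]);
translate([60, 60, 20]) cylinder(h = 180, r = 40);


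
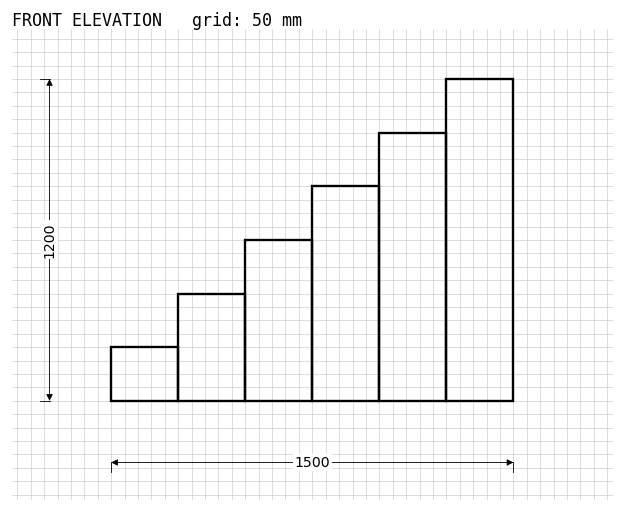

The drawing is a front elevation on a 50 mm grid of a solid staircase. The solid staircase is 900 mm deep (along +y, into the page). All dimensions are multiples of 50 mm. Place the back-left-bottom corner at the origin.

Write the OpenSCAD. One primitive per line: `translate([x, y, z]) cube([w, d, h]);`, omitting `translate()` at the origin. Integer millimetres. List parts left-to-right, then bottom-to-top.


cube([250, 900, 200]);
translate([250, 0, 0]) cube([250, 900, 400]);
translate([500, 0, 0]) cube([250, 900, 600]);
translate([750, 0, 0]) cube([250, 900, 800]);
translate([1000, 0, 0]) cube([250, 900, 1000]);
translate([1250, 0, 0]) cube([250, 900, 1200]);
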